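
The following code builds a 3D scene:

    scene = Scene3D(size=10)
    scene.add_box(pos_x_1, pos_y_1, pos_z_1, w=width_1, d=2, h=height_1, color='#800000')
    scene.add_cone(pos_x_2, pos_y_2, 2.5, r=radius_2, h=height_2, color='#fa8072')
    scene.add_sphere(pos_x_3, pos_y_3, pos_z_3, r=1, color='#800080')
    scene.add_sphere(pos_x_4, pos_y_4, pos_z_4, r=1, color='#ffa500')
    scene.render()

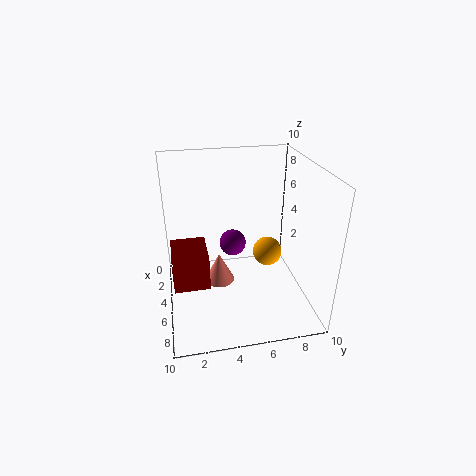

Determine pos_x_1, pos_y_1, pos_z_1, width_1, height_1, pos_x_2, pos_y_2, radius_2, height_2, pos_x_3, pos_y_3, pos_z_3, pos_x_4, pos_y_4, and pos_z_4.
pos_x_1 = 7
pos_y_1 = 0.5
pos_z_1 = 4.5
width_1 = 2.5
height_1 = 2
pos_x_2 = 6
pos_y_2 = 3.5
radius_2 = 1
height_2 = 2
pos_x_3 = 3
pos_y_3 = 5
pos_z_3 = 3.5
pos_x_4 = 5.5
pos_y_4 = 7
pos_z_4 = 4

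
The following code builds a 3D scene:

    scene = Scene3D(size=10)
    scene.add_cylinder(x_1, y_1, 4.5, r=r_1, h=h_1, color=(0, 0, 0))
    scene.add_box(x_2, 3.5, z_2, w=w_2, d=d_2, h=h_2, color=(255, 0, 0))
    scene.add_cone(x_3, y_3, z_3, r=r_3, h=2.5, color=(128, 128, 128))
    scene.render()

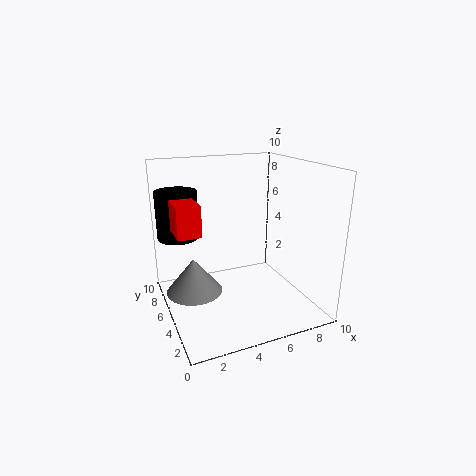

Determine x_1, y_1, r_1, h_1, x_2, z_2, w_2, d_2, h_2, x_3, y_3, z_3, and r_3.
x_1 = 1.5; y_1 = 8; r_1 = 1.5; h_1 = 3.5; x_2 = 0.5; z_2 = 6; w_2 = 1.5; d_2 = 2; h_2 = 2; x_3 = 2; y_3 = 6; z_3 = 1; r_3 = 2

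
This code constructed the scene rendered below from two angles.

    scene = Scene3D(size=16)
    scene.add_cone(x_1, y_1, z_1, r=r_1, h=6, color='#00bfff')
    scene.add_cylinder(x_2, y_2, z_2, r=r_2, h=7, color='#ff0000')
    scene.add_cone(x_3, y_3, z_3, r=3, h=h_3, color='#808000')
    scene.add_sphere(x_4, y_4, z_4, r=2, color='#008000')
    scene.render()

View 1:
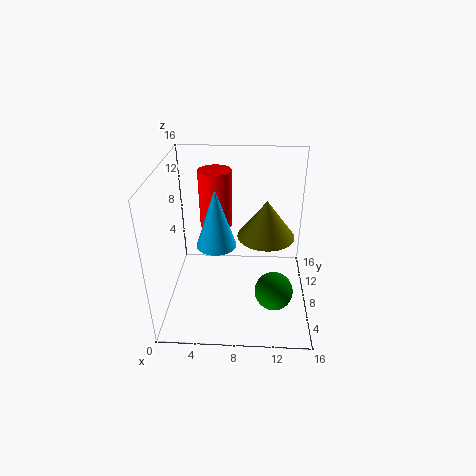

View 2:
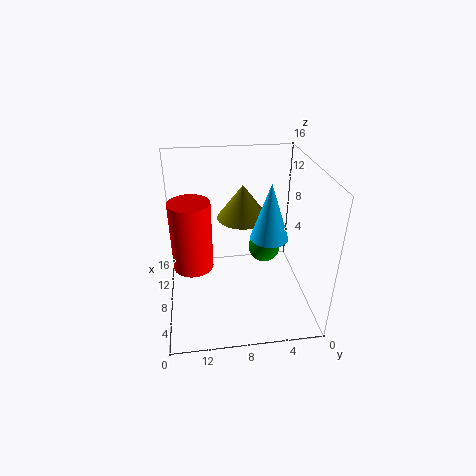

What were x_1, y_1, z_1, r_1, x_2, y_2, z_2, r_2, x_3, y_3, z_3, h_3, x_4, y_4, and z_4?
x_1 = 6; y_1 = 5; z_1 = 9; r_1 = 2; x_2 = 5; y_2 = 13; z_2 = 7; r_2 = 2; x_3 = 11; y_3 = 7; z_3 = 9; h_3 = 4; x_4 = 12; y_4 = 4; z_4 = 4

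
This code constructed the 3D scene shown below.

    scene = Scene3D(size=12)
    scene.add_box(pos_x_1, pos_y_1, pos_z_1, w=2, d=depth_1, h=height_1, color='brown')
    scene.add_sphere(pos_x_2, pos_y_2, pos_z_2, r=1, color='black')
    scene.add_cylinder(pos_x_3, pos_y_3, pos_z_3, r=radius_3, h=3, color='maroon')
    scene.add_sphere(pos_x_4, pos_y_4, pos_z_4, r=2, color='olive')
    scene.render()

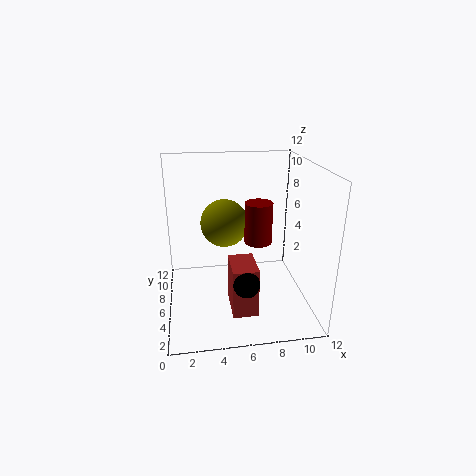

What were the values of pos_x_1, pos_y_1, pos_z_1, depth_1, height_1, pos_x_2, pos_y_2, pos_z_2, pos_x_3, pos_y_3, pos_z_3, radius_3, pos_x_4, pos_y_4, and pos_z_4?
pos_x_1 = 5, pos_y_1 = 2, pos_z_1 = 1, depth_1 = 3, height_1 = 4, pos_x_2 = 6, pos_y_2 = 2, pos_z_2 = 4, pos_x_3 = 7, pos_y_3 = 3, pos_z_3 = 7, radius_3 = 1, pos_x_4 = 5, pos_y_4 = 7, pos_z_4 = 7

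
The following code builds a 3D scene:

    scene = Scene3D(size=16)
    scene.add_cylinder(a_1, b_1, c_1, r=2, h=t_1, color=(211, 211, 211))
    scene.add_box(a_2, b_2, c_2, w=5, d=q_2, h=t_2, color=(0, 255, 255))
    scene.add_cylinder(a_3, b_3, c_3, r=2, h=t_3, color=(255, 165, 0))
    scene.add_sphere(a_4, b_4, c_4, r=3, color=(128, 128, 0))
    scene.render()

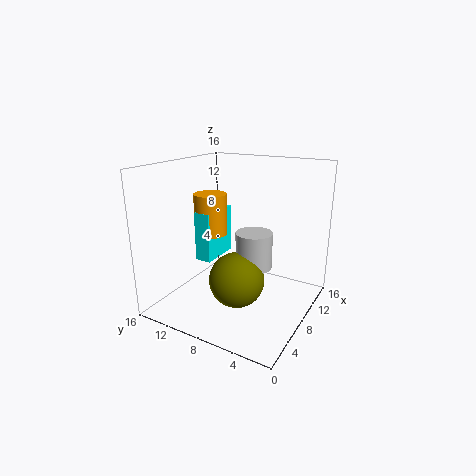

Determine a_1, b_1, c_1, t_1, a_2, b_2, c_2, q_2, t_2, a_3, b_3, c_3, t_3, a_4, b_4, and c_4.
a_1 = 8, b_1 = 6, c_1 = 5, t_1 = 4, a_2 = 8, b_2 = 12, c_2 = 4, q_2 = 2, t_2 = 6, a_3 = 10, b_3 = 13, c_3 = 7, t_3 = 5, a_4 = 6, b_4 = 7, c_4 = 4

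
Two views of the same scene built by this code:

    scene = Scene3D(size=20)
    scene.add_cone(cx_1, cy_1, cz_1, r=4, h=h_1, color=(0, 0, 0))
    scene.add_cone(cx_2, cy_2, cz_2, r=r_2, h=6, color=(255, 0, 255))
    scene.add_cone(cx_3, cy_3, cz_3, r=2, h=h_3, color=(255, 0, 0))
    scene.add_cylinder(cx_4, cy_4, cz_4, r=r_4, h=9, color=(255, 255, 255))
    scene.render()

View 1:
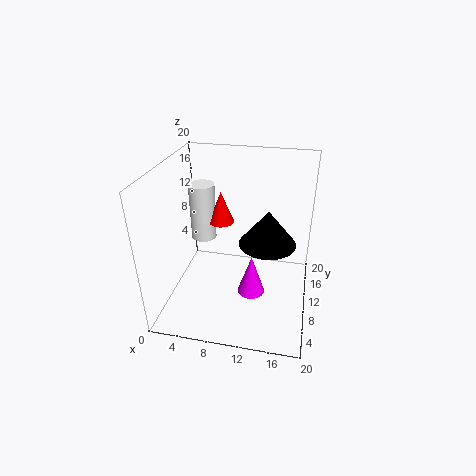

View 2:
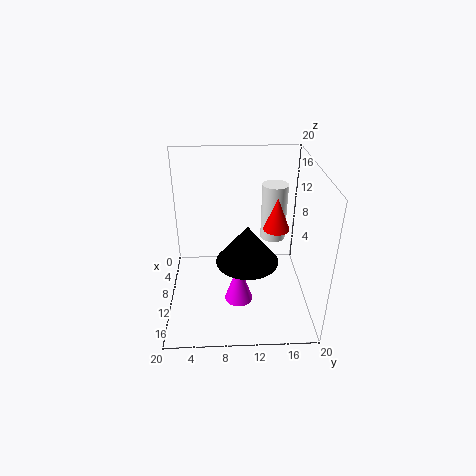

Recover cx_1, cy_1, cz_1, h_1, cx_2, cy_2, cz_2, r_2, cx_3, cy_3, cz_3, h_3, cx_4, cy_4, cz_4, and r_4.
cx_1 = 14, cy_1 = 11, cz_1 = 9, h_1 = 5, cx_2 = 12, cy_2 = 10, cz_2 = 1, r_2 = 2, cx_3 = 6, cy_3 = 16, cz_3 = 9, h_3 = 5, cx_4 = 3, cy_4 = 16, cz_4 = 6, r_4 = 2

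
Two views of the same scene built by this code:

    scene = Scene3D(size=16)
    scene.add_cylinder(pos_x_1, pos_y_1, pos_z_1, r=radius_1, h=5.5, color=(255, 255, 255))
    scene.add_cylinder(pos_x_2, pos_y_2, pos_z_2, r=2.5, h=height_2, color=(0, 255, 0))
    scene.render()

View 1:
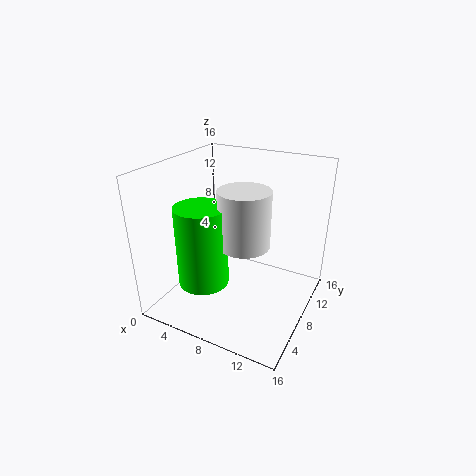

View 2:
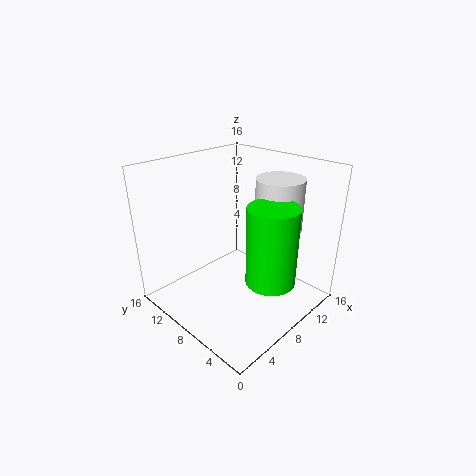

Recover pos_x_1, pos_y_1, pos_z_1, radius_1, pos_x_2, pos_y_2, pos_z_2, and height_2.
pos_x_1 = 10.5; pos_y_1 = 4.5; pos_z_1 = 9.5; radius_1 = 2.5; pos_x_2 = 7; pos_y_2 = 2.5; pos_z_2 = 5.5; height_2 = 8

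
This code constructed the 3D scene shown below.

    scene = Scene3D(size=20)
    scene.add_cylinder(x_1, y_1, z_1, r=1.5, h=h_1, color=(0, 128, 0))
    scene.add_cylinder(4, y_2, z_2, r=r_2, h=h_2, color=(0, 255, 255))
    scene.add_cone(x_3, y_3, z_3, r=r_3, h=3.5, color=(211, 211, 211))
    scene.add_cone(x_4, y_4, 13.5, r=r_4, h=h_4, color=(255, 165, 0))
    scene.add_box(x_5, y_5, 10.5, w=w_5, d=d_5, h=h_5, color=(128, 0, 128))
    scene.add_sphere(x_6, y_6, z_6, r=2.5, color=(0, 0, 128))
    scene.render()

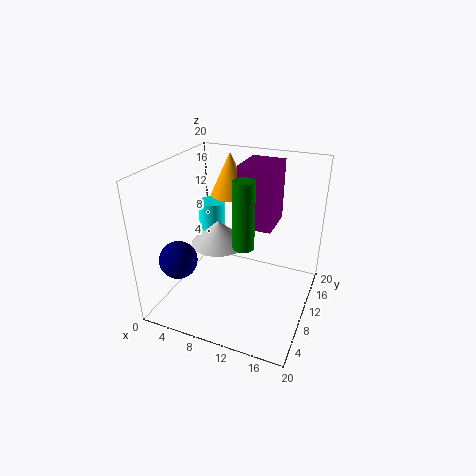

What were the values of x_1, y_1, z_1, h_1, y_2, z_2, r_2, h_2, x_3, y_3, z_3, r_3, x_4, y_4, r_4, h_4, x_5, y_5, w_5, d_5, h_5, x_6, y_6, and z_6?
x_1 = 11
y_1 = 9.5
z_1 = 9
h_1 = 9.5
y_2 = 14
z_2 = 5.5
r_2 = 2
h_2 = 7.5
x_3 = 6.5
y_3 = 11
z_3 = 8
r_3 = 4
x_4 = 6
y_4 = 16.5
r_4 = 3
h_4 = 6.5
x_5 = 9
y_5 = 12
w_5 = 5
d_5 = 6
h_5 = 9
x_6 = 4
y_6 = 4
z_6 = 8.5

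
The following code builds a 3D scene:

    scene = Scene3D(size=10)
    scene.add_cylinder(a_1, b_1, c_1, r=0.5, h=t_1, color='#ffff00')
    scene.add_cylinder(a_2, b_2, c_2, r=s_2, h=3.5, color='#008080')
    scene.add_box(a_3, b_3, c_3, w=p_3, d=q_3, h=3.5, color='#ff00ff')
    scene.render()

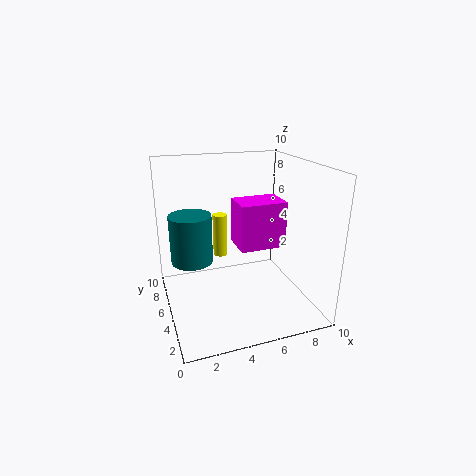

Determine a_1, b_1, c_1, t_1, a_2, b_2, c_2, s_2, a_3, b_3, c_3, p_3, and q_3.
a_1 = 4
b_1 = 6
c_1 = 3.5
t_1 = 3
a_2 = 2
b_2 = 6.5
c_2 = 3
s_2 = 1.5
a_3 = 5.5
b_3 = 5.5
c_3 = 3.5
p_3 = 3.5
q_3 = 2.5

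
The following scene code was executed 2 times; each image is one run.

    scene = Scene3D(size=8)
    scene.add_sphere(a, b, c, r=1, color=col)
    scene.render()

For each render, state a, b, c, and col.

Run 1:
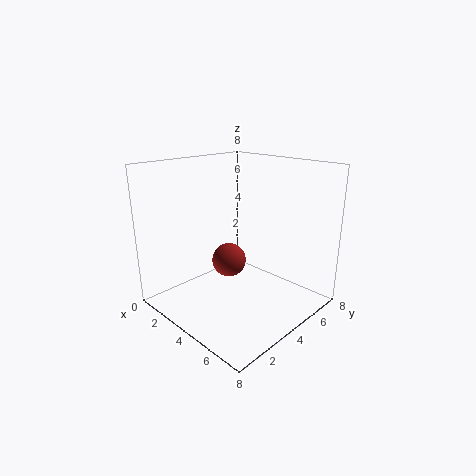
a = 3; b = 4.25; c = 2.25; col = 'brown'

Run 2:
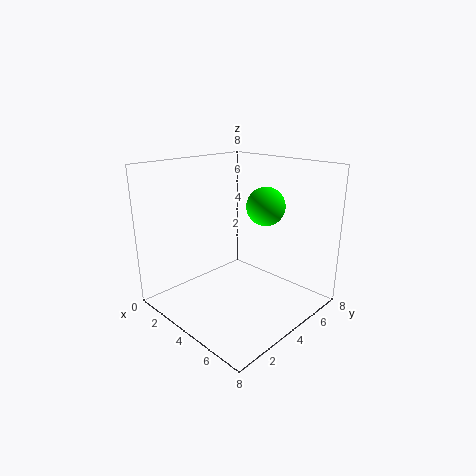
a = 5.5; b = 4.5; c = 6; col = 'lime'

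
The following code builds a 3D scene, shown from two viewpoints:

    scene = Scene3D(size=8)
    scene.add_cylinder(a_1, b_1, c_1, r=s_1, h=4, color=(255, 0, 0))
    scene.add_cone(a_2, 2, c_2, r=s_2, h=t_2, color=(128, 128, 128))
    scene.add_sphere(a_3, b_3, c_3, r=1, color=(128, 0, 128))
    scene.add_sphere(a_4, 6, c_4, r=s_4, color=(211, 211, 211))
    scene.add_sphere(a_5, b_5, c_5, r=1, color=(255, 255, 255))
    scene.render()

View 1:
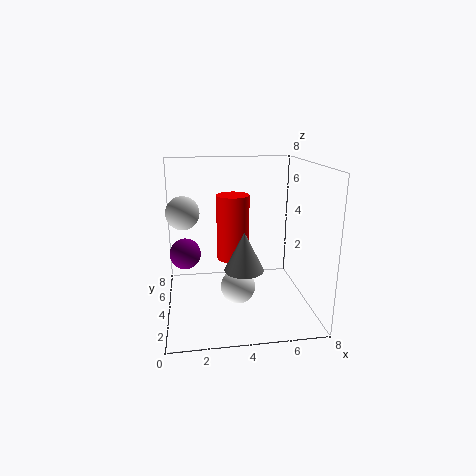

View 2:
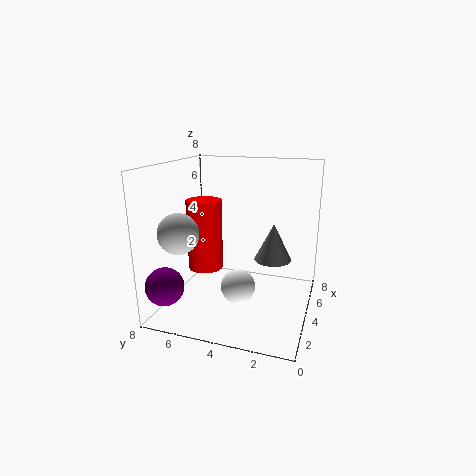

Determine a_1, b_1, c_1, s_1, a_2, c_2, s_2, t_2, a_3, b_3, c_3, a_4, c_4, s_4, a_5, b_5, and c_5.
a_1 = 4; b_1 = 6; c_1 = 2; s_1 = 1; a_2 = 4; c_2 = 3; s_2 = 1; t_2 = 2; a_3 = 1; b_3 = 7; c_3 = 2; a_4 = 1; c_4 = 5; s_4 = 1; a_5 = 4; b_5 = 4; c_5 = 1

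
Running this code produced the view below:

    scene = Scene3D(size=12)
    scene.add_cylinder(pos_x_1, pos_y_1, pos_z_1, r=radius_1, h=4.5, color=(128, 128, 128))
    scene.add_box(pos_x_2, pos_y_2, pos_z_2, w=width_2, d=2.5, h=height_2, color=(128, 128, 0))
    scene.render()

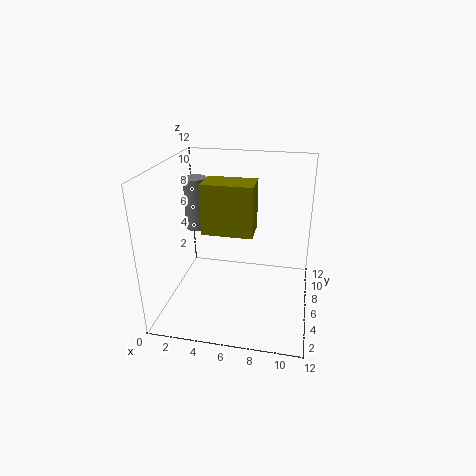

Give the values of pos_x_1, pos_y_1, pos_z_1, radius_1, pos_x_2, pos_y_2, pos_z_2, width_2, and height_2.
pos_x_1 = 2, pos_y_1 = 7.5, pos_z_1 = 6, radius_1 = 1, pos_x_2 = 3.5, pos_y_2 = 4, pos_z_2 = 7, width_2 = 4, height_2 = 4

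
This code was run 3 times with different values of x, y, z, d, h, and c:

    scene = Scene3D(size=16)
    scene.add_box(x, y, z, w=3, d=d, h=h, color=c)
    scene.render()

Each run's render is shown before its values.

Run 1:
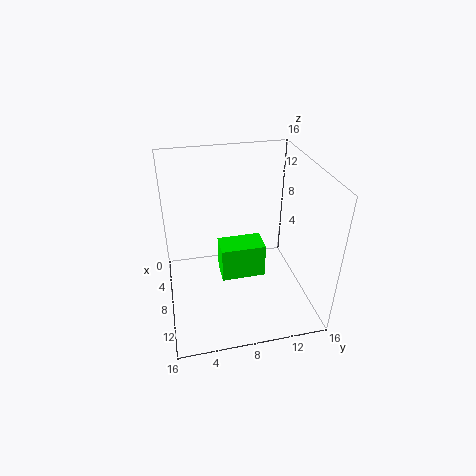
x = 6, y = 6, z = 3, d = 5, h = 4, c = 'lime'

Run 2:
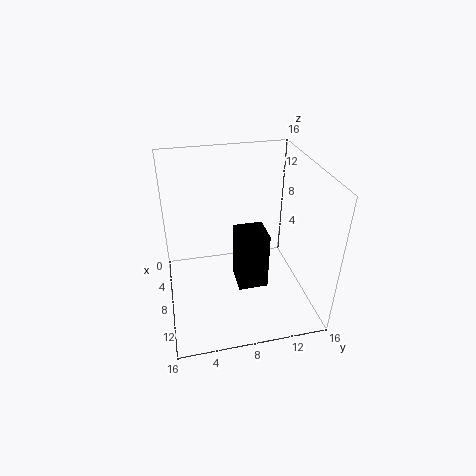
x = 10, y = 7, z = 5, d = 3, h = 6, c = 'black'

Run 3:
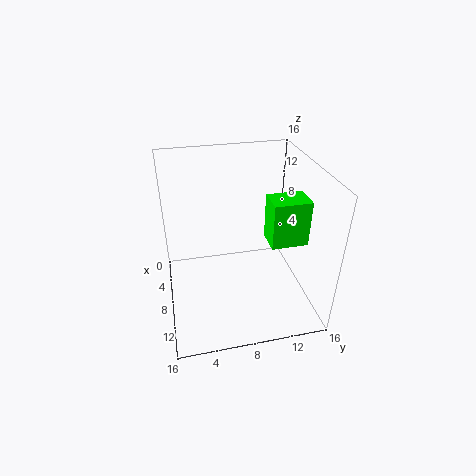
x = 8, y = 11, z = 8, d = 4, h = 5, c = 'lime'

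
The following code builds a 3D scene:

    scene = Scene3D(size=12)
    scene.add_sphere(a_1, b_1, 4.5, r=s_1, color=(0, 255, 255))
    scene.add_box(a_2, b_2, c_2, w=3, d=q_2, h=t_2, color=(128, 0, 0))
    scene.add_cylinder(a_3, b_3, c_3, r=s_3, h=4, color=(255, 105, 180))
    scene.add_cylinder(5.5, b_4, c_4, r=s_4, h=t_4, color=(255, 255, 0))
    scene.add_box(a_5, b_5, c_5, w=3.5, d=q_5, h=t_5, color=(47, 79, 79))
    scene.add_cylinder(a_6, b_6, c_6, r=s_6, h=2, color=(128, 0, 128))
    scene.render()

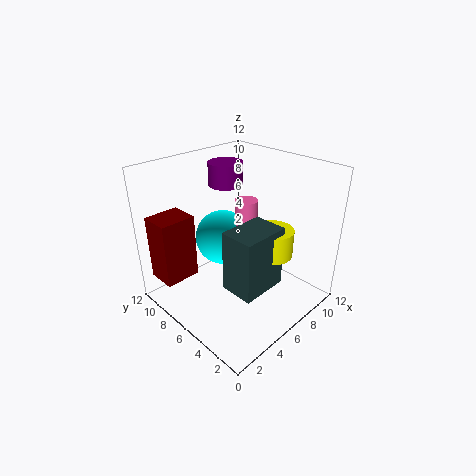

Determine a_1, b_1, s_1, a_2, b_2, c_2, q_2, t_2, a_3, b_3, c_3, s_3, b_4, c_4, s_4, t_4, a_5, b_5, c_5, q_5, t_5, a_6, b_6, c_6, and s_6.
a_1 = 7
b_1 = 9
s_1 = 2.5
a_2 = 0.5
b_2 = 8.5
c_2 = 2.5
q_2 = 2.5
t_2 = 5.5
a_3 = 8
b_3 = 7
c_3 = 4.5
s_3 = 1
b_4 = 2
c_4 = 6.5
s_4 = 1.5
t_4 = 2
a_5 = 2
b_5 = 1
c_5 = 4.5
q_5 = 2.5
t_5 = 4.5
a_6 = 7.5
b_6 = 9
c_6 = 9.5
s_6 = 1.5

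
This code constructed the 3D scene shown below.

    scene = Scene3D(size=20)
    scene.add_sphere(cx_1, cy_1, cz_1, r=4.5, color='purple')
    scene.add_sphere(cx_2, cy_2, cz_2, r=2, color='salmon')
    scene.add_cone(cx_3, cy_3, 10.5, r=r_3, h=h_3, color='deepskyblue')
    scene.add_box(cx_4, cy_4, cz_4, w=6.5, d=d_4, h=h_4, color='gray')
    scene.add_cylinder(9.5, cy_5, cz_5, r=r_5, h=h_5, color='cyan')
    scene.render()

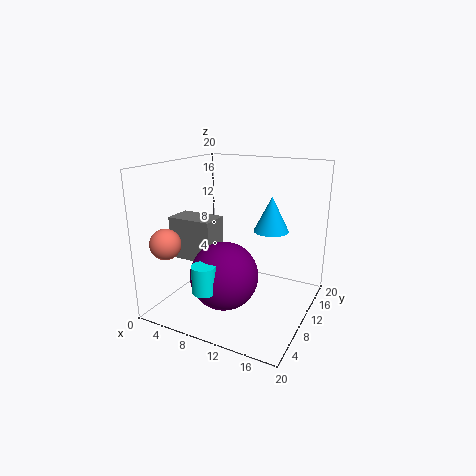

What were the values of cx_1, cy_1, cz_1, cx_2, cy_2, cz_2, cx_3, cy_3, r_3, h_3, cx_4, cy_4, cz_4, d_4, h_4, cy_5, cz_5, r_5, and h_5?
cx_1 = 10, cy_1 = 6, cz_1 = 6, cx_2 = 3.5, cy_2 = 2.5, cz_2 = 10.5, cx_3 = 13.5, cy_3 = 13.5, r_3 = 2.5, h_3 = 5, cx_4 = 0.5, cy_4 = 7, cz_4 = 6.5, d_4 = 4, h_4 = 6, cy_5 = 2, cz_5 = 5.5, r_5 = 1.5, h_5 = 3.5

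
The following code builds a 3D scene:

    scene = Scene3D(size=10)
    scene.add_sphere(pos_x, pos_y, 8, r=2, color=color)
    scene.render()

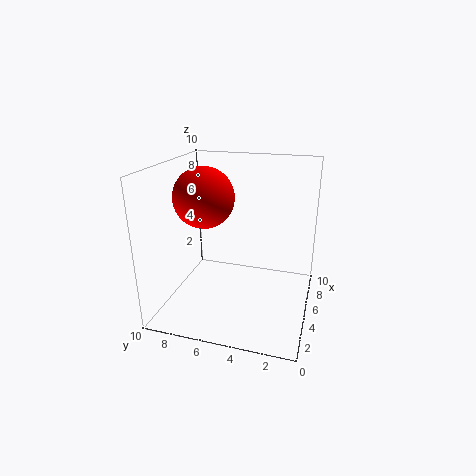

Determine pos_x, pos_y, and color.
pos_x = 4
pos_y = 7
color = 'red'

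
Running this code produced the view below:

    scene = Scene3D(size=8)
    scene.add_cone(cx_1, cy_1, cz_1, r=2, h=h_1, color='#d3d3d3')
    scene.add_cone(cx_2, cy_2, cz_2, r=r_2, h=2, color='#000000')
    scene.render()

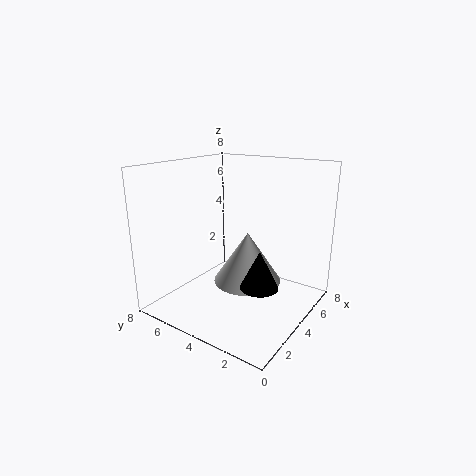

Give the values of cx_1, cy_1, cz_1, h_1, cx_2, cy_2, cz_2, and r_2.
cx_1 = 5
cy_1 = 4
cz_1 = 1
h_1 = 3
cx_2 = 3
cy_2 = 2
cz_2 = 2
r_2 = 1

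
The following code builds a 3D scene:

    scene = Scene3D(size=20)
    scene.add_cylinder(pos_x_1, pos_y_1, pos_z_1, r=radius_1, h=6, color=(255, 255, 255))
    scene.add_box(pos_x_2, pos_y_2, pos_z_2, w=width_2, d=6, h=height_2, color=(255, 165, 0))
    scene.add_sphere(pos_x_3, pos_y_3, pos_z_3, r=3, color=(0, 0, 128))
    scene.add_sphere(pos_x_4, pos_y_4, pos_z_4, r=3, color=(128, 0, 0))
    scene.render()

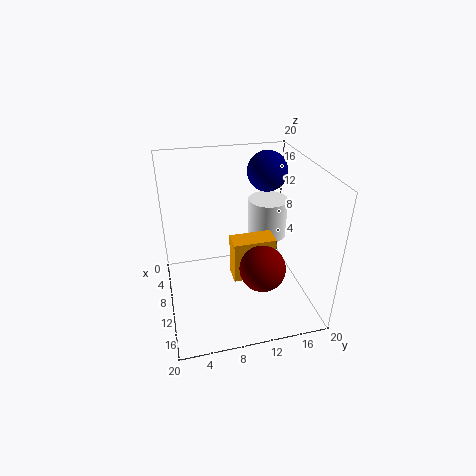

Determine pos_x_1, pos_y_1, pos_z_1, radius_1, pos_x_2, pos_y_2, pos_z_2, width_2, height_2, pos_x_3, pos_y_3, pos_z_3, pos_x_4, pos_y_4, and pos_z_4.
pos_x_1 = 5
pos_y_1 = 16
pos_z_1 = 7
radius_1 = 3
pos_x_2 = 9
pos_y_2 = 9
pos_z_2 = 4
width_2 = 3
height_2 = 6
pos_x_3 = 4
pos_y_3 = 16
pos_z_3 = 17
pos_x_4 = 15
pos_y_4 = 12
pos_z_4 = 8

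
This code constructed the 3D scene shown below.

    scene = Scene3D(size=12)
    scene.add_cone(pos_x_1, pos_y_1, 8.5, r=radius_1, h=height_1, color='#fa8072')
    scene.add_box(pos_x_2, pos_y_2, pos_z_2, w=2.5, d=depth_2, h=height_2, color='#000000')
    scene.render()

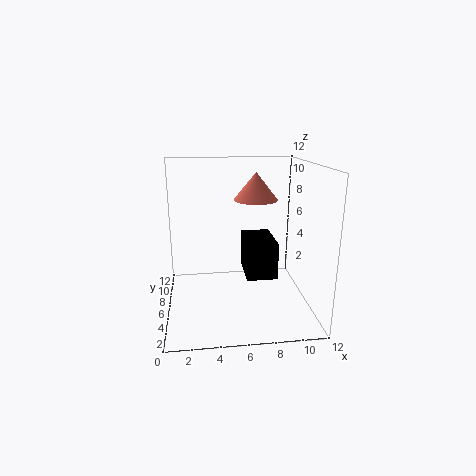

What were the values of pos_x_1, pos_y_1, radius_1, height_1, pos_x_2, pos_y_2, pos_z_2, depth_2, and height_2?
pos_x_1 = 8, pos_y_1 = 9, radius_1 = 2, height_1 = 2.5, pos_x_2 = 6.5, pos_y_2 = 4, pos_z_2 = 3, depth_2 = 4, height_2 = 3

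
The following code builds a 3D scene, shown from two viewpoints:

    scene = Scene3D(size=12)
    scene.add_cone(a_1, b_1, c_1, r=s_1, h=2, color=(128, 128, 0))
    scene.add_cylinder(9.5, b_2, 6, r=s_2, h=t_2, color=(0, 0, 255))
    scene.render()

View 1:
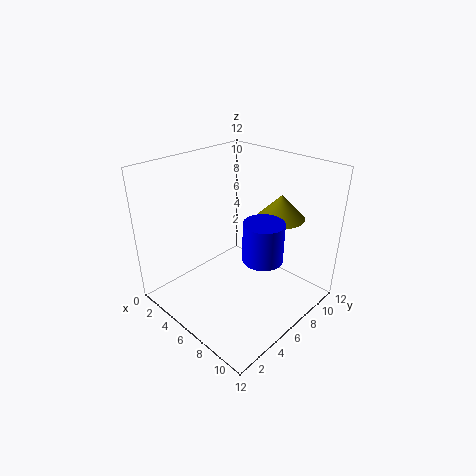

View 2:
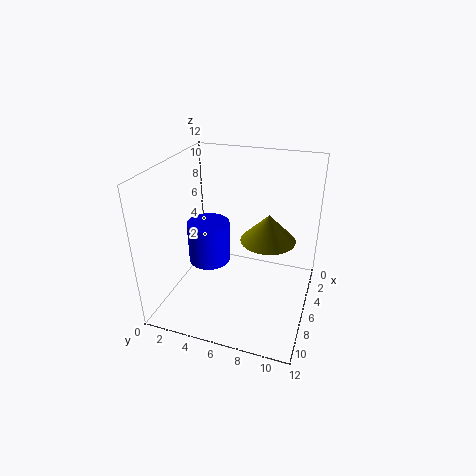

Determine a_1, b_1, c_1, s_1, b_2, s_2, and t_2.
a_1 = 8
b_1 = 9
c_1 = 7.5
s_1 = 2
b_2 = 5
s_2 = 1.5
t_2 = 3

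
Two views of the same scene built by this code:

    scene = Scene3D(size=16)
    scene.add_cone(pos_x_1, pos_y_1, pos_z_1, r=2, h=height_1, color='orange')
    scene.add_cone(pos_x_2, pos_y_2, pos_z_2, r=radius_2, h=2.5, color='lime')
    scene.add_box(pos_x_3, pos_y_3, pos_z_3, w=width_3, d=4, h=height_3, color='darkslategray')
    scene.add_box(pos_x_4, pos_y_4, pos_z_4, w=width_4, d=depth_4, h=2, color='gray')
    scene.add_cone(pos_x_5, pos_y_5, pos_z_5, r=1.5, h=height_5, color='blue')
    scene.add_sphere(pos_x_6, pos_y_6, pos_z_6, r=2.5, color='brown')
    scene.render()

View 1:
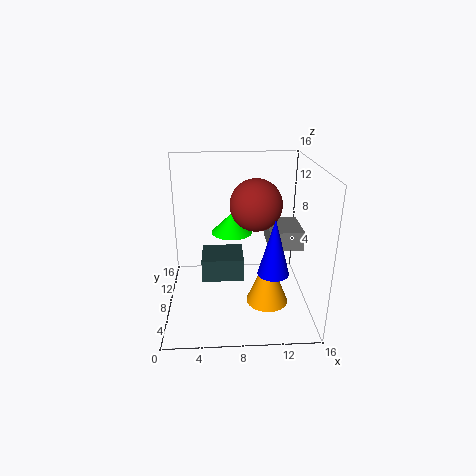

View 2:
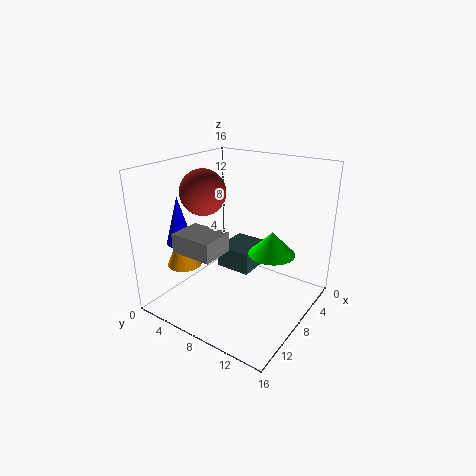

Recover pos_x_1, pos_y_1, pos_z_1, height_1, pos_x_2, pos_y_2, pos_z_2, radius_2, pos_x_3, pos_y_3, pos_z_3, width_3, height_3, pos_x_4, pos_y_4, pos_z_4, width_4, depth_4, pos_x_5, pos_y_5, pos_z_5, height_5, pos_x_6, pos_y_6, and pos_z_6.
pos_x_1 = 10.5, pos_y_1 = 2, pos_z_1 = 4, height_1 = 5, pos_x_2 = 7.5, pos_y_2 = 12, pos_z_2 = 7, radius_2 = 2.5, pos_x_3 = 4, pos_y_3 = 5.5, pos_z_3 = 4, width_3 = 4.5, height_3 = 2.5, pos_x_4 = 11, pos_y_4 = 4.5, pos_z_4 = 8, width_4 = 3.5, depth_4 = 4.5, pos_x_5 = 11, pos_y_5 = 2, pos_z_5 = 7, height_5 = 5.5, pos_x_6 = 9.5, pos_y_6 = 4.5, pos_z_6 = 13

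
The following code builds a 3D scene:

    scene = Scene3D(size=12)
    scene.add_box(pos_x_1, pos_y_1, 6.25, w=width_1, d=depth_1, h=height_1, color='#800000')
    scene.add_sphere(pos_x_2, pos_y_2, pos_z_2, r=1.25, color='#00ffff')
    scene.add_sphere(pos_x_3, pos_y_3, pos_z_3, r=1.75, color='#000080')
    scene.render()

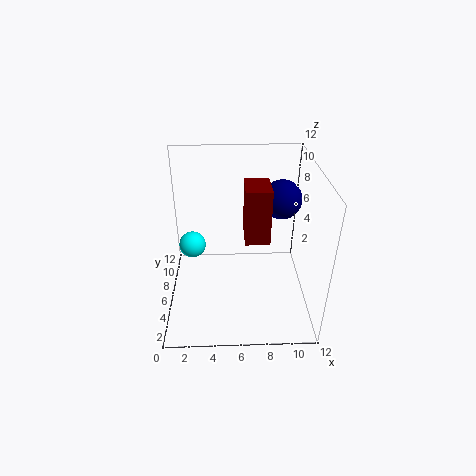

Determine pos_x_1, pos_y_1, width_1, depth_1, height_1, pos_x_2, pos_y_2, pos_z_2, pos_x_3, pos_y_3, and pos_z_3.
pos_x_1 = 6.5
pos_y_1 = 4.5
width_1 = 2
depth_1 = 2.75
height_1 = 4.5
pos_x_2 = 1.75
pos_y_2 = 9.25
pos_z_2 = 3.25
pos_x_3 = 10
pos_y_3 = 9
pos_z_3 = 8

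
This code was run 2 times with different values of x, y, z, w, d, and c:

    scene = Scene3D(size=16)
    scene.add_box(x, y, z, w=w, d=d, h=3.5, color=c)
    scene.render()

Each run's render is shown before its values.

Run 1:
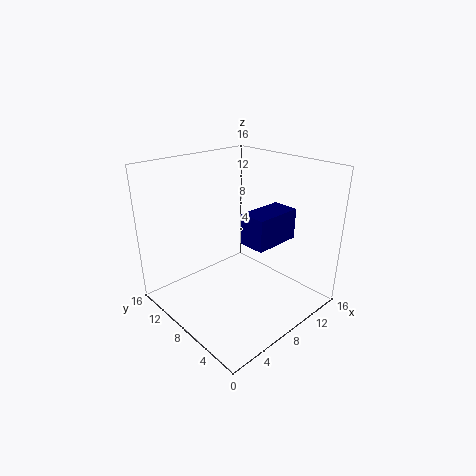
x = 8; y = 4.5; z = 7.5; w = 5.5; d = 3; c = 'navy'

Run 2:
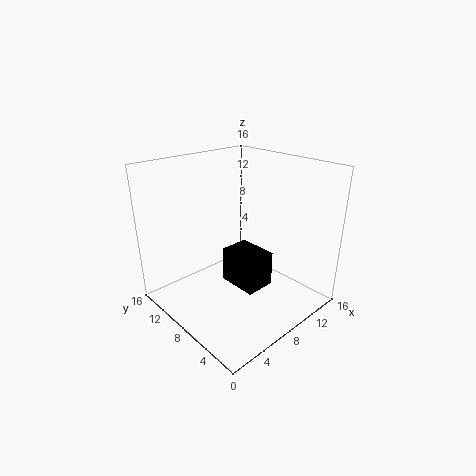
x = 4.5; y = 2.5; z = 5; w = 3; d = 4; c = 'black'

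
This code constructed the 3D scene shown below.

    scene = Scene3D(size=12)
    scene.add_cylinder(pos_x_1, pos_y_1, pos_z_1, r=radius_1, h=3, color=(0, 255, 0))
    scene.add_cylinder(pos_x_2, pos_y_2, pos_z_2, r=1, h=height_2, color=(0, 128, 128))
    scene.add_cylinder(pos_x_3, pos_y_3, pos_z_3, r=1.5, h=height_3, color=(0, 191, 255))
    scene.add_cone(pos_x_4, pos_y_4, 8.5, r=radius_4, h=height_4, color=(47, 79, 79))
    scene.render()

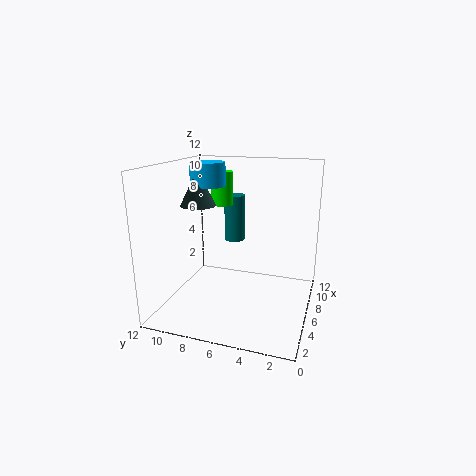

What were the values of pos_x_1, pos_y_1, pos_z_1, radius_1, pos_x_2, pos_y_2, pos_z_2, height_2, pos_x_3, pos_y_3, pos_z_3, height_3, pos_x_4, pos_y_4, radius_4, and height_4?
pos_x_1 = 9, pos_y_1 = 8.5, pos_z_1 = 8, radius_1 = 1, pos_x_2 = 11, pos_y_2 = 8, pos_z_2 = 4, height_2 = 4.5, pos_x_3 = 7, pos_y_3 = 9, pos_z_3 = 10, height_3 = 2, pos_x_4 = 6, pos_y_4 = 9.5, radius_4 = 1.5, height_4 = 3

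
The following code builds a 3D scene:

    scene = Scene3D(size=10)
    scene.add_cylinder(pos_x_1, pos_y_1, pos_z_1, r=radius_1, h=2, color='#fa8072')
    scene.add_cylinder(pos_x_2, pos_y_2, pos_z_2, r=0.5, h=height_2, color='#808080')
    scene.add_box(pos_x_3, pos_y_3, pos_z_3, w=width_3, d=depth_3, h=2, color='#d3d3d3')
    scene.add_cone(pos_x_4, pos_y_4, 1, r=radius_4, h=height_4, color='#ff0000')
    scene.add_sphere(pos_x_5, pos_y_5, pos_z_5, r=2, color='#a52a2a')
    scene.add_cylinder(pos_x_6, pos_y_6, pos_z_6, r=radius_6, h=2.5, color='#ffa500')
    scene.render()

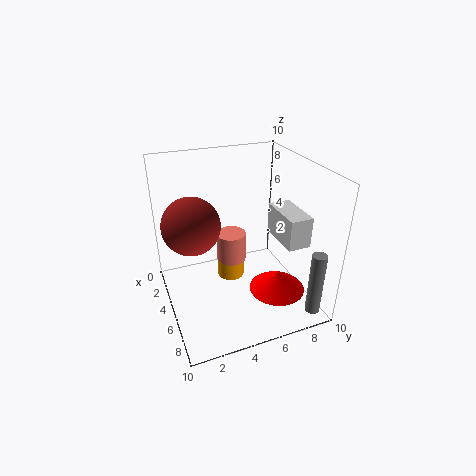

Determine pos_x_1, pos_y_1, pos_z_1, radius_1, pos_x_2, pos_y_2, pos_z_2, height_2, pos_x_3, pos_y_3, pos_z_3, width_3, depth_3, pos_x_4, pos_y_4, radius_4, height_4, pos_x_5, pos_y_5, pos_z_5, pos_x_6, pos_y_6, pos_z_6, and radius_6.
pos_x_1 = 5, pos_y_1 = 4.5, pos_z_1 = 3.5, radius_1 = 1, pos_x_2 = 9, pos_y_2 = 9, pos_z_2 = 0.5, height_2 = 4.5, pos_x_3 = 5.5, pos_y_3 = 7, pos_z_3 = 5.5, width_3 = 3, depth_3 = 1.5, pos_x_4 = 6.5, pos_y_4 = 7.5, radius_4 = 2, height_4 = 1.5, pos_x_5 = 4, pos_y_5 = 2, pos_z_5 = 6, pos_x_6 = 3.5, pos_y_6 = 5, pos_z_6 = 1, radius_6 = 1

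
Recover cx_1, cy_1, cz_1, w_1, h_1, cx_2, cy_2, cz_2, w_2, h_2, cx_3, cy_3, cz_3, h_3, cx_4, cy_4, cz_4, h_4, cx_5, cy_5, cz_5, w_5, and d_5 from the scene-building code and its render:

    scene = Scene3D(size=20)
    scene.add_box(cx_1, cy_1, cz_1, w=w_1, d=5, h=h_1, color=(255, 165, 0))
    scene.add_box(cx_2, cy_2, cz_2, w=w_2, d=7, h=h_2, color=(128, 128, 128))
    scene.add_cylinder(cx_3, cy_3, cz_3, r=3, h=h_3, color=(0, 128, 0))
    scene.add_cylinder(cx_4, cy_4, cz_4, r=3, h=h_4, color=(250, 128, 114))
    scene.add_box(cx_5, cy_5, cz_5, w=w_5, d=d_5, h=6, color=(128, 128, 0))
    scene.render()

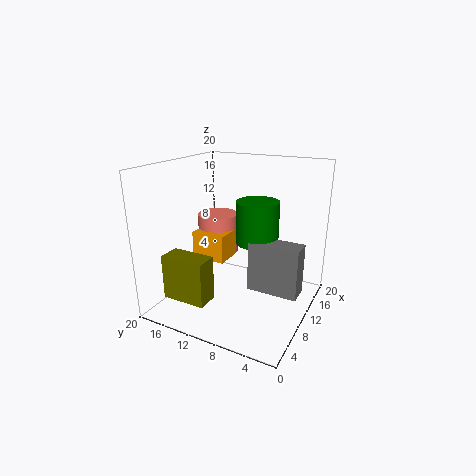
cx_1 = 9; cy_1 = 12; cz_1 = 6; w_1 = 4; h_1 = 4; cx_2 = 9; cy_2 = 1; cz_2 = 3; w_2 = 3; h_2 = 7; cx_3 = 12; cy_3 = 8; cz_3 = 9; h_3 = 6; cx_4 = 13; cy_4 = 15; cz_4 = 6; h_4 = 6; cx_5 = 2; cy_5 = 11; cz_5 = 3; w_5 = 3; d_5 = 6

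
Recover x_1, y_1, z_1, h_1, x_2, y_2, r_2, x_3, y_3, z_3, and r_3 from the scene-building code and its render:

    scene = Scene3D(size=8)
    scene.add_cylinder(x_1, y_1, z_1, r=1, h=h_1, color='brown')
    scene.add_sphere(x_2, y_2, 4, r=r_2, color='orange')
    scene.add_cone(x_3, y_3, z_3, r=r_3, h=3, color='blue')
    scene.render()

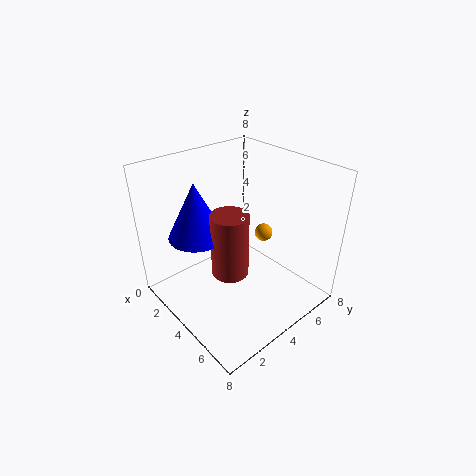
x_1 = 4.5, y_1 = 3, z_1 = 2.5, h_1 = 3.5, x_2 = 4.5, y_2 = 5.5, r_2 = 0.5, x_3 = 3, y_3 = 2, z_3 = 4.5, r_3 = 1.5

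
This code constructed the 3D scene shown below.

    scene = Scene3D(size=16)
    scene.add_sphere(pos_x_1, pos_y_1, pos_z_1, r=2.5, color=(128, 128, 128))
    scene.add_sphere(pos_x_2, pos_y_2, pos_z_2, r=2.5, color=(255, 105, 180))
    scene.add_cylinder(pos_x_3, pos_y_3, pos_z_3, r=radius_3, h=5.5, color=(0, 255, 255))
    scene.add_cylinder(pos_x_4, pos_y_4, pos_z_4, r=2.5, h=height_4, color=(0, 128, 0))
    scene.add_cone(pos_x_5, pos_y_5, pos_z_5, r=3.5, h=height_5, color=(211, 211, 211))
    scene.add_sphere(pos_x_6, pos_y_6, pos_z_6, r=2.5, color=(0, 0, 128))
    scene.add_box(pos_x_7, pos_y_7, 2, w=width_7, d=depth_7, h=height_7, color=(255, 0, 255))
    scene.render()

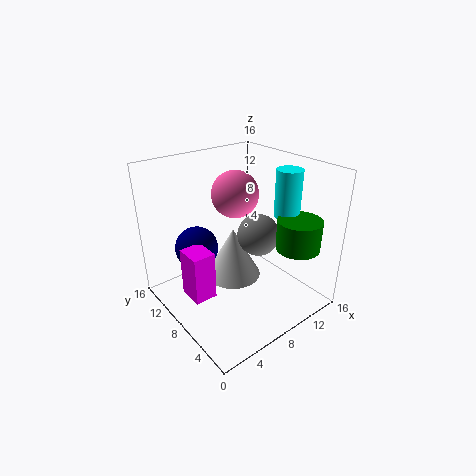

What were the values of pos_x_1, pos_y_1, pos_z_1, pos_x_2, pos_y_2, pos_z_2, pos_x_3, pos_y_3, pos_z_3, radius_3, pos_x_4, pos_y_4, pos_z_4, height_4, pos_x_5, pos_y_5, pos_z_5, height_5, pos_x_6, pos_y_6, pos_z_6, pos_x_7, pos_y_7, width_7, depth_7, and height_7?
pos_x_1 = 11.5; pos_y_1 = 8.5; pos_z_1 = 7; pos_x_2 = 8; pos_y_2 = 8.5; pos_z_2 = 13; pos_x_3 = 14; pos_y_3 = 6.5; pos_z_3 = 9.5; radius_3 = 1.5; pos_x_4 = 13.5; pos_y_4 = 4; pos_z_4 = 6.5; height_4 = 3.5; pos_x_5 = 10; pos_y_5 = 11.5; pos_z_5 = 0.5; height_5 = 6.5; pos_x_6 = 5; pos_y_6 = 12; pos_z_6 = 6; pos_x_7 = 2; pos_y_7 = 7.5; width_7 = 2.5; depth_7 = 3; height_7 = 5.5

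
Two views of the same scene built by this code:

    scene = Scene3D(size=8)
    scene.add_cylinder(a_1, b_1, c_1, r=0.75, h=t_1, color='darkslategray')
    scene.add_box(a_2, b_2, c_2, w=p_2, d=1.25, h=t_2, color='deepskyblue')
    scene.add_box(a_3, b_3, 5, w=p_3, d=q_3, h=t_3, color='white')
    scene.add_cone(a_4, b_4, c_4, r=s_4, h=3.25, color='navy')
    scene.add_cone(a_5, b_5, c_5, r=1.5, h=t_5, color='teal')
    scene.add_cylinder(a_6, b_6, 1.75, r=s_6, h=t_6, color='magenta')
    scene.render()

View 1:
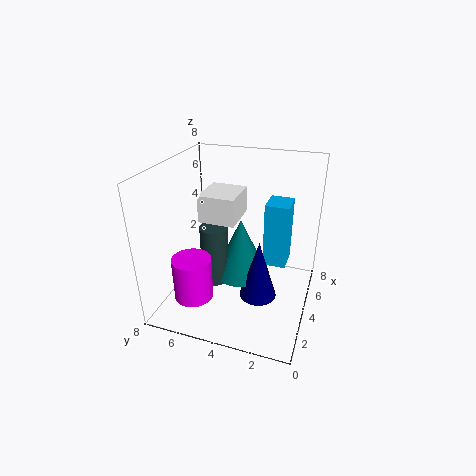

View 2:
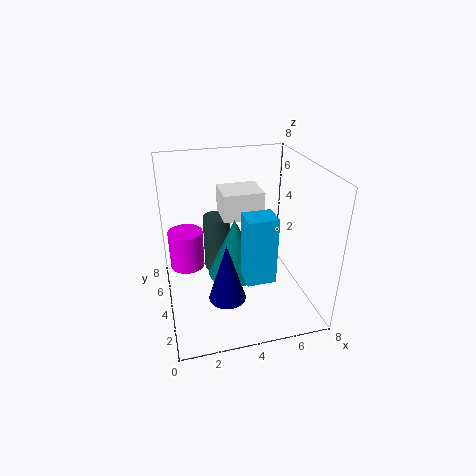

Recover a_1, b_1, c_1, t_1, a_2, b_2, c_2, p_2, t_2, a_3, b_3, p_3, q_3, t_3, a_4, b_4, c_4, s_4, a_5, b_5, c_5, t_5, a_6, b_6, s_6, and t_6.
a_1 = 3; b_1 = 5; c_1 = 1.75; t_1 = 3.25; a_2 = 3.75; b_2 = 1.25; c_2 = 2.75; p_2 = 1.5; t_2 = 3.5; a_3 = 3.25; b_3 = 4; p_3 = 2.25; q_3 = 2; t_3 = 1.5; a_4 = 3; b_4 = 2.5; c_4 = 1.25; s_4 = 1; a_5 = 3.75; b_5 = 3.75; c_5 = 2; t_5 = 3.25; a_6 = 1.25; b_6 = 5.5; s_6 = 1; t_6 = 2.25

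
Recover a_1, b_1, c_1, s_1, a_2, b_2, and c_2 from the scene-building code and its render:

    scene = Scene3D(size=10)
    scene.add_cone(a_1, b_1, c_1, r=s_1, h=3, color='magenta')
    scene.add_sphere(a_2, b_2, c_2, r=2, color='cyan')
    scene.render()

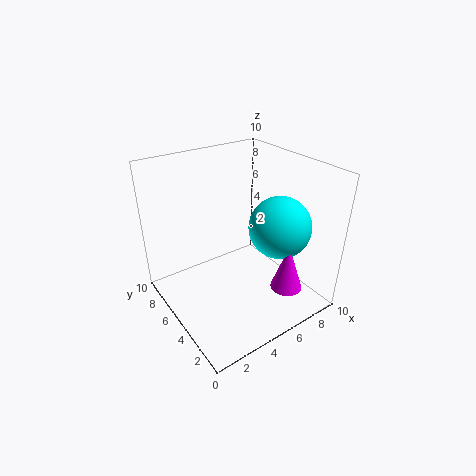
a_1 = 6, b_1 = 1, c_1 = 3, s_1 = 1, a_2 = 6.5, b_2 = 2.5, c_2 = 6.5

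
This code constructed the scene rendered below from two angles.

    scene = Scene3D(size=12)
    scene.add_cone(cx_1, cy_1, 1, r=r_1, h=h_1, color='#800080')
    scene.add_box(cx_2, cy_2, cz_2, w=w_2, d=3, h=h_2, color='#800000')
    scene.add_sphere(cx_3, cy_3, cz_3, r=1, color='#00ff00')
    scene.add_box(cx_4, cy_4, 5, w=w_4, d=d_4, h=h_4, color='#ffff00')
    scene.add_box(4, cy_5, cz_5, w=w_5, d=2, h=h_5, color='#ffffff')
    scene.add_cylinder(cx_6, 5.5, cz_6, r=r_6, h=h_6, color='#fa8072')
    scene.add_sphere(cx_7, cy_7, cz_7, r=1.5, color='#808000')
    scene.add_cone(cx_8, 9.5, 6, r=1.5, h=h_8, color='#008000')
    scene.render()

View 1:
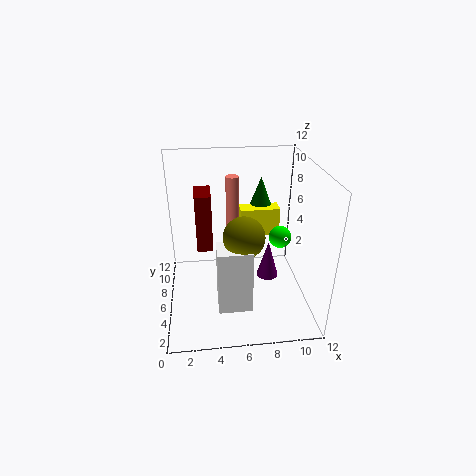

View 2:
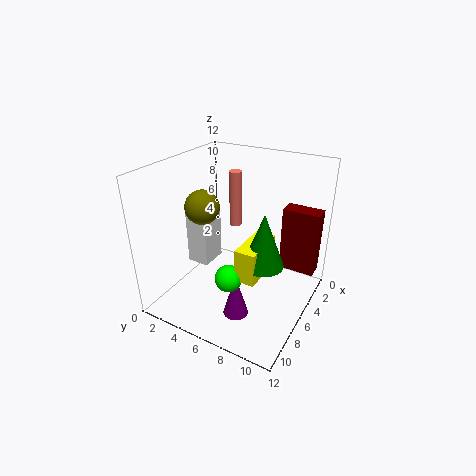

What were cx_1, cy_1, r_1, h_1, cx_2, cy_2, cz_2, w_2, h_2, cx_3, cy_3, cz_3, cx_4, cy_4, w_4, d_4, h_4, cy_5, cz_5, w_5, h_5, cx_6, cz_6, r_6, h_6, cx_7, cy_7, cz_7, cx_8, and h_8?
cx_1 = 9
cy_1 = 7.5
r_1 = 1
h_1 = 3.5
cx_2 = 2.5
cy_2 = 9
cz_2 = 3
w_2 = 1.5
h_2 = 5.5
cx_3 = 10
cy_3 = 7.5
cz_3 = 5
cx_4 = 6.5
cy_4 = 8
w_4 = 3.5
d_4 = 1.5
h_4 = 2.5
cy_5 = 1
cz_5 = 2.5
w_5 = 2.5
h_5 = 5
cx_6 = 5.5
cz_6 = 7
r_6 = 0.5
h_6 = 4.5
cx_7 = 6
cy_7 = 2.5
cz_7 = 8
cx_8 = 8.5
h_8 = 4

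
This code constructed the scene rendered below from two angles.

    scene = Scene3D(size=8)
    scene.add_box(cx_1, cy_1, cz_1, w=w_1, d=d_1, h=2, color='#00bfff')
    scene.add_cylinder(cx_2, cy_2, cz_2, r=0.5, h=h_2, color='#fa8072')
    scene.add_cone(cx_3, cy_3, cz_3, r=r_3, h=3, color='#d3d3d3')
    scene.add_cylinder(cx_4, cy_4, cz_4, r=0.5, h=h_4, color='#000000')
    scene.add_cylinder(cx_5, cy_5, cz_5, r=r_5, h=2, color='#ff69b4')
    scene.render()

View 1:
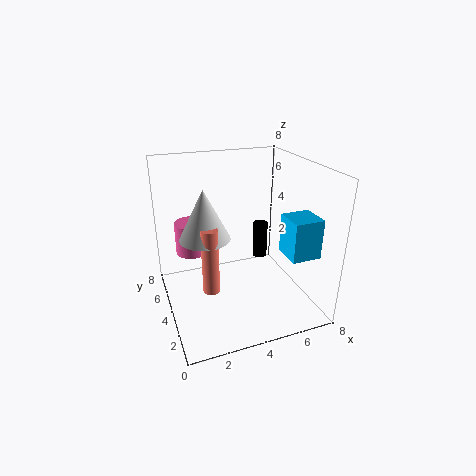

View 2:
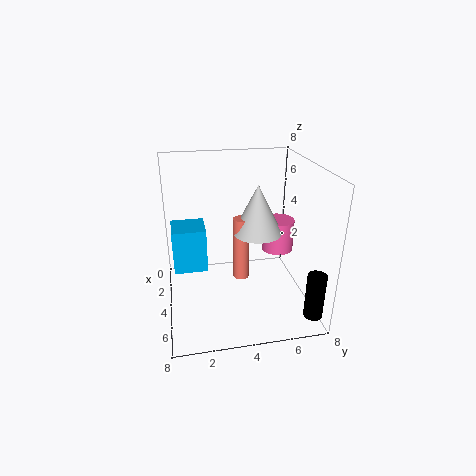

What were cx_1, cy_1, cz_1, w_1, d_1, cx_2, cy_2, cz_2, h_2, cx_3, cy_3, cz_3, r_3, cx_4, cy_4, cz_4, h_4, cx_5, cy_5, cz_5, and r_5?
cx_1 = 5.5, cy_1 = 0.5, cz_1 = 4, w_1 = 1.5, d_1 = 1.5, cx_2 = 2.5, cy_2 = 4.5, cz_2 = 0.5, h_2 = 4, cx_3 = 2.5, cy_3 = 5.5, cz_3 = 3.5, r_3 = 1.5, cx_4 = 7, cy_4 = 7.5, cz_4 = 0.5, h_4 = 2.5, cx_5 = 2, cy_5 = 7, cz_5 = 2, r_5 = 1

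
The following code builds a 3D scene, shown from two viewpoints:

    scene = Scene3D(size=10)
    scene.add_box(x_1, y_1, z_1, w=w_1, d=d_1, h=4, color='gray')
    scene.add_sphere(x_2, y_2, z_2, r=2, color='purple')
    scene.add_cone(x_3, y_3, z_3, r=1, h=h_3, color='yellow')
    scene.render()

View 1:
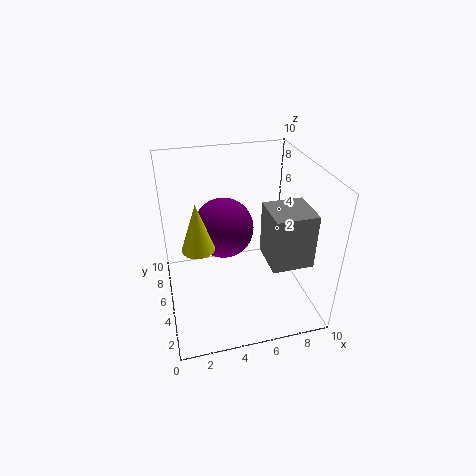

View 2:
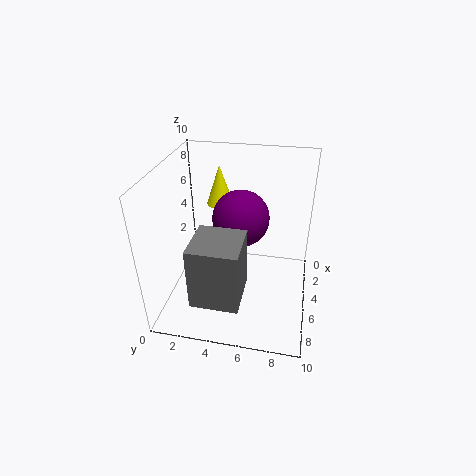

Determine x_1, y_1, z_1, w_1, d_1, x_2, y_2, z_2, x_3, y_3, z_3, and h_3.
x_1 = 7; y_1 = 3; z_1 = 3; w_1 = 3; d_1 = 3; x_2 = 4; y_2 = 5; z_2 = 6; x_3 = 2; y_3 = 3; z_3 = 6; h_3 = 3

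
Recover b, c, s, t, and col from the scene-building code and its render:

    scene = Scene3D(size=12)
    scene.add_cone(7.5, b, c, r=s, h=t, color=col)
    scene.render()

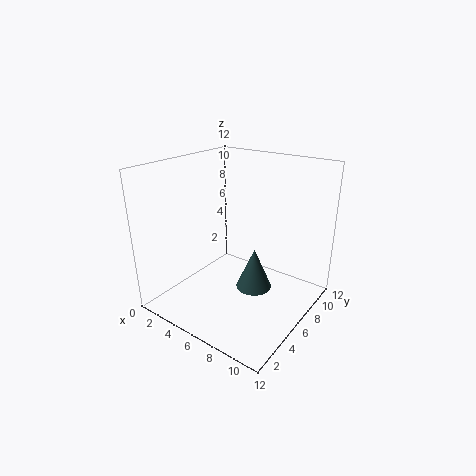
b = 6.25; c = 1.75; s = 1.5; t = 3.5; col = 'darkslategray'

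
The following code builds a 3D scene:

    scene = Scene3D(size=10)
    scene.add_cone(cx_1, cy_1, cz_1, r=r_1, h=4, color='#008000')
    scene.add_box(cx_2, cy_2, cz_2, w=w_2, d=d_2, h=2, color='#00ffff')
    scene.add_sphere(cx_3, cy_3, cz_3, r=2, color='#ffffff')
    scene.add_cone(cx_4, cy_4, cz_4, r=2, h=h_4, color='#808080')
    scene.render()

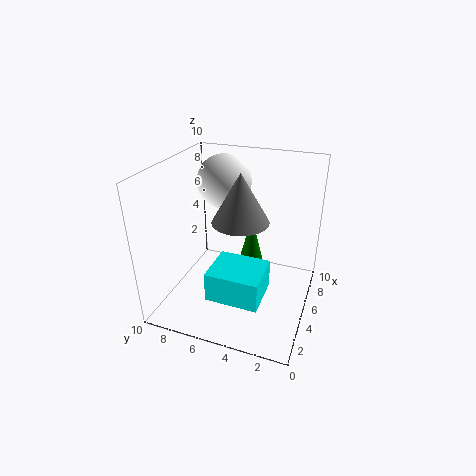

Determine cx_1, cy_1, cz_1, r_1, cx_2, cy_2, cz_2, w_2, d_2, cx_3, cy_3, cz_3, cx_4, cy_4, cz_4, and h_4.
cx_1 = 6.5; cy_1 = 4.5; cz_1 = 2; r_1 = 1; cx_2 = 1.5; cy_2 = 2.5; cz_2 = 2; w_2 = 3; d_2 = 3.5; cx_3 = 7.5; cy_3 = 7; cz_3 = 8; cx_4 = 5.5; cy_4 = 5; cz_4 = 6; h_4 = 3.5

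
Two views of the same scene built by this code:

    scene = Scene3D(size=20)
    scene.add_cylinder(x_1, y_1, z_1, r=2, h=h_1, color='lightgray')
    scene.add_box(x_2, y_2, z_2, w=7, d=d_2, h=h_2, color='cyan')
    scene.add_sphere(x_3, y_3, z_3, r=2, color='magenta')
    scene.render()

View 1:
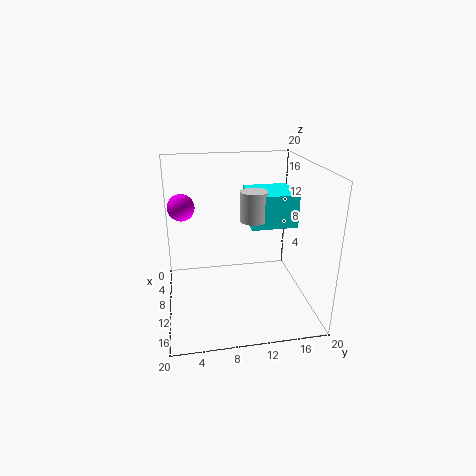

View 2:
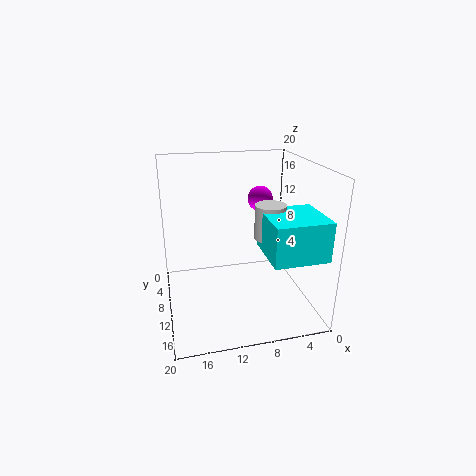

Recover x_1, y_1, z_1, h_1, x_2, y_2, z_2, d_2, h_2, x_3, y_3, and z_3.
x_1 = 6.5; y_1 = 13; z_1 = 11; h_1 = 4.5; x_2 = 1; y_2 = 12.5; z_2 = 10; d_2 = 7; h_2 = 5; x_3 = 4.5; y_3 = 2.5; z_3 = 13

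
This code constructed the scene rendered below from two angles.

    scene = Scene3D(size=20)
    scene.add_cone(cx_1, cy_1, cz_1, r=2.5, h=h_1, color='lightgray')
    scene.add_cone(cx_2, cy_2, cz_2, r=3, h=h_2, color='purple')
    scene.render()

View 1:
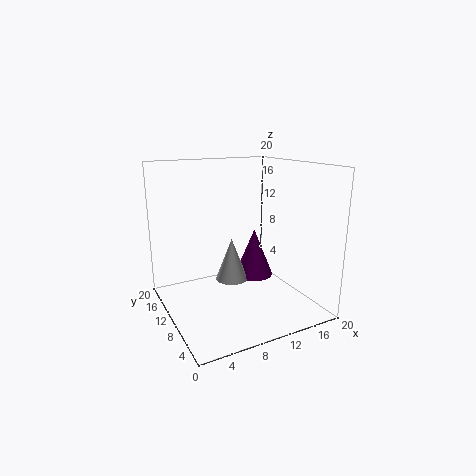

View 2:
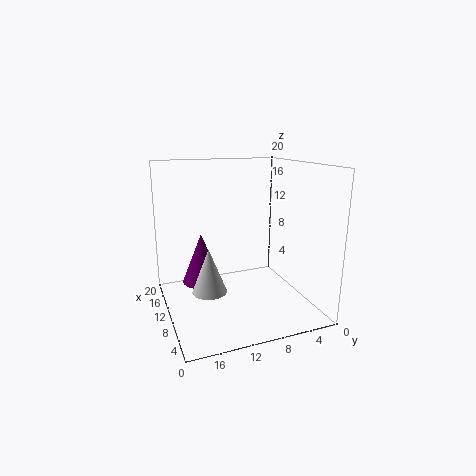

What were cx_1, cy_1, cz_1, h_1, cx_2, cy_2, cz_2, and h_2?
cx_1 = 11; cy_1 = 14; cz_1 = 2; h_1 = 6.5; cx_2 = 15; cy_2 = 14; cz_2 = 2; h_2 = 7.5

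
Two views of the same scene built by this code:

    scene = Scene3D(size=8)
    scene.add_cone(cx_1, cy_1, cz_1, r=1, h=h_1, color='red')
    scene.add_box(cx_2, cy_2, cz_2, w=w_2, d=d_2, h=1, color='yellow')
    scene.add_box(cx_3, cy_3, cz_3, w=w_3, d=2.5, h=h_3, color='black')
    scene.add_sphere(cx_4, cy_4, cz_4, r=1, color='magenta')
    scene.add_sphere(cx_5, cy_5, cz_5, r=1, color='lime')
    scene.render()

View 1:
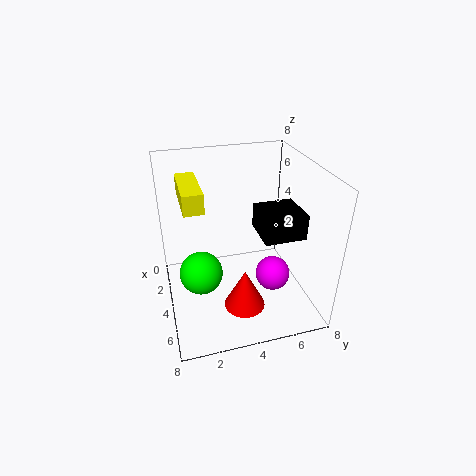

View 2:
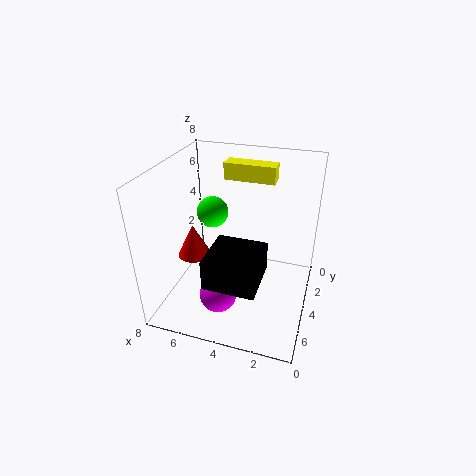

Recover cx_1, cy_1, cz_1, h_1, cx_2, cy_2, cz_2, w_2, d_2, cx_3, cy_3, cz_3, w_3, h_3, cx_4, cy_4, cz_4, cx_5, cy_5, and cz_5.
cx_1 = 7; cy_1 = 3.5; cz_1 = 2; h_1 = 2; cx_2 = 2.5; cy_2 = 1; cz_2 = 6.5; w_2 = 3; d_2 = 1; cx_3 = 2; cy_3 = 5.5; cz_3 = 3.5; w_3 = 2.5; h_3 = 1.5; cx_4 = 4.5; cy_4 = 6; cz_4 = 1.5; cx_5 = 6.5; cy_5 = 1.5; cz_5 = 4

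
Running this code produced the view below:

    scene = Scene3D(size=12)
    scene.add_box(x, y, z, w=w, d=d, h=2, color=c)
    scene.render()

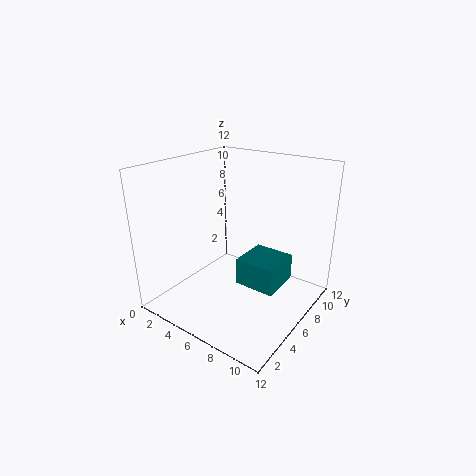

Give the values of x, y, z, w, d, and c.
x = 8
y = 3
z = 4
w = 3
d = 3
c = 'teal'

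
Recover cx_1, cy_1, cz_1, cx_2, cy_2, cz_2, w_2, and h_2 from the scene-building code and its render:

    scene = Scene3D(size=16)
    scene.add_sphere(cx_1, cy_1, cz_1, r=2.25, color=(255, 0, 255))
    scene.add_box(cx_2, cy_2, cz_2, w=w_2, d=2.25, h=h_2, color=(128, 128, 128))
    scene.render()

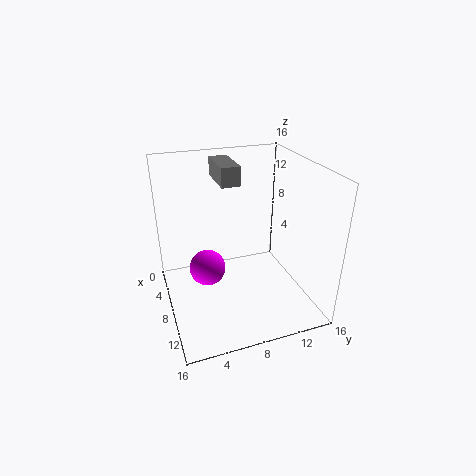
cx_1 = 4.25
cy_1 = 5.25
cz_1 = 2.25
cx_2 = 0.25
cy_2 = 7
cz_2 = 13
w_2 = 5.25
h_2 = 2.25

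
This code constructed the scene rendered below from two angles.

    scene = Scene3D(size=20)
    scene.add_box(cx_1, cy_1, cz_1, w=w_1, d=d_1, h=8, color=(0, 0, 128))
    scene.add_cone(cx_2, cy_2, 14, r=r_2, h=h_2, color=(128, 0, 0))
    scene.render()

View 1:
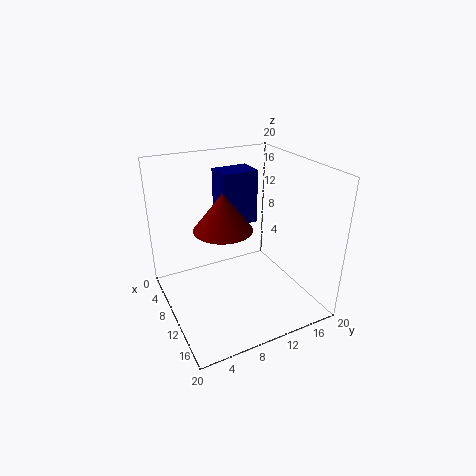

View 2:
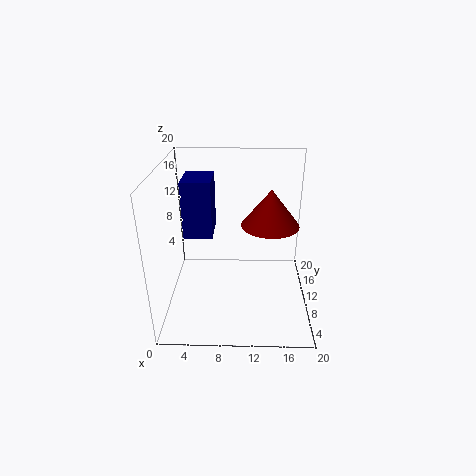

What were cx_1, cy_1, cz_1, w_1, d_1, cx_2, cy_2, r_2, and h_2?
cx_1 = 2.5, cy_1 = 9.5, cz_1 = 10, w_1 = 4, d_1 = 5.5, cx_2 = 14, cy_2 = 6, r_2 = 3.5, h_2 = 4.5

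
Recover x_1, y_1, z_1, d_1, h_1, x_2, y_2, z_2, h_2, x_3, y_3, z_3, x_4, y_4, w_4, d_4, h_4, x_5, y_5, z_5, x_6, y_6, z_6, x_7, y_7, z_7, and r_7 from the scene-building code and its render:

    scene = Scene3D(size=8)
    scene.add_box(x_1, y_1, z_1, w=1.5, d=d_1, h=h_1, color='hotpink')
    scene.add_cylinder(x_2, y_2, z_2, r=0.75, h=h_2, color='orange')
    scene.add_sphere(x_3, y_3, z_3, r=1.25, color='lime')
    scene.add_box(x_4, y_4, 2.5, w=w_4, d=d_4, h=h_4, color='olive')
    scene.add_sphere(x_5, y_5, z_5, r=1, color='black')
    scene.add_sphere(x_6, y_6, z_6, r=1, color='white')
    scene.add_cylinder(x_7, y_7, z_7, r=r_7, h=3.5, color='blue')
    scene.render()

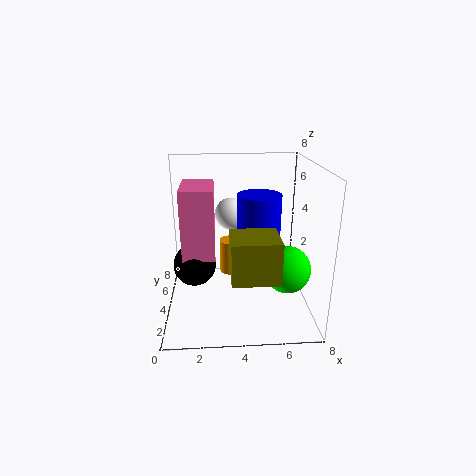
x_1 = 1.25, y_1 = 0.75, z_1 = 4.25, d_1 = 2.5, h_1 = 3.25, x_2 = 3.75, y_2 = 7.25, z_2 = 0.25, h_2 = 2.25, x_3 = 6.5, y_3 = 2.5, z_3 = 2.75, x_4 = 3.5, y_4 = 1.25, w_4 = 2.5, d_4 = 2.25, h_4 = 2.25, x_5 = 1.75, y_5 = 1.5, z_5 = 3.75, x_6 = 3.75, y_6 = 6.75, z_6 = 4.5, x_7 = 5.25, y_7 = 4.75, z_7 = 2.75, r_7 = 1.25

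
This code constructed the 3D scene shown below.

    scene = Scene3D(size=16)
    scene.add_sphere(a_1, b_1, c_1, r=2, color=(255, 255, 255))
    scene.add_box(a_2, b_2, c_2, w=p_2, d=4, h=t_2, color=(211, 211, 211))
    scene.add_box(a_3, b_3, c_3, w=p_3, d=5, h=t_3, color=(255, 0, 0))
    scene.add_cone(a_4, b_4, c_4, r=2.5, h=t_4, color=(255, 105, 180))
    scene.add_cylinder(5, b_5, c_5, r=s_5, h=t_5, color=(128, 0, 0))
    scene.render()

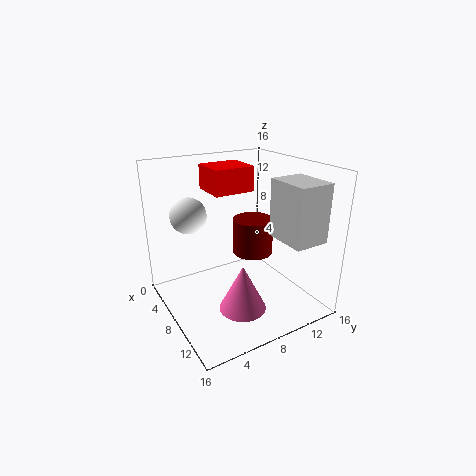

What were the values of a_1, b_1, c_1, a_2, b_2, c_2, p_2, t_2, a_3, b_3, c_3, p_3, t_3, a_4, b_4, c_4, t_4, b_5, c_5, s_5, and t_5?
a_1 = 5; b_1 = 3.5; c_1 = 10.5; a_2 = 9; b_2 = 11.5; c_2 = 8; p_2 = 5; t_2 = 6.5; a_3 = 0.5; b_3 = 7; c_3 = 12; p_3 = 4.5; t_3 = 3; a_4 = 11.5; b_4 = 6.5; c_4 = 1.5; t_4 = 5; b_5 = 12; c_5 = 4; s_5 = 2.5; t_5 = 4.5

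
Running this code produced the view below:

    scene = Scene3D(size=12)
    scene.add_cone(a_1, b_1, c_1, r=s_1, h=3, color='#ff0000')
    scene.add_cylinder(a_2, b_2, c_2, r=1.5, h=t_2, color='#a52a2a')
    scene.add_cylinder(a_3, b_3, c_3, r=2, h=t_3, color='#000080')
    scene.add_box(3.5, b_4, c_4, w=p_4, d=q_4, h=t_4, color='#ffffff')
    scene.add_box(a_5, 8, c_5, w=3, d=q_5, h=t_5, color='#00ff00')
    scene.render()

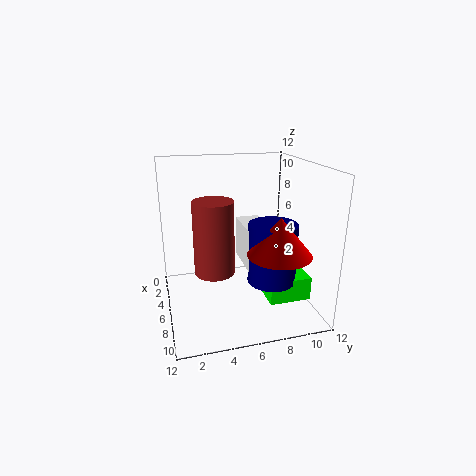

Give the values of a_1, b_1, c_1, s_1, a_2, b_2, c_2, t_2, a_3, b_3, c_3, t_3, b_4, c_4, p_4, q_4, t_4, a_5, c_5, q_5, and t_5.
a_1 = 9
b_1 = 8.5
c_1 = 5.5
s_1 = 2.5
a_2 = 8.5
b_2 = 3.5
c_2 = 4.5
t_2 = 5.5
a_3 = 7.5
b_3 = 8.5
c_3 = 2.5
t_3 = 5
b_4 = 6.5
c_4 = 3.5
p_4 = 4
q_4 = 2
t_4 = 3.5
a_5 = 6
c_5 = 1
q_5 = 3.5
t_5 = 2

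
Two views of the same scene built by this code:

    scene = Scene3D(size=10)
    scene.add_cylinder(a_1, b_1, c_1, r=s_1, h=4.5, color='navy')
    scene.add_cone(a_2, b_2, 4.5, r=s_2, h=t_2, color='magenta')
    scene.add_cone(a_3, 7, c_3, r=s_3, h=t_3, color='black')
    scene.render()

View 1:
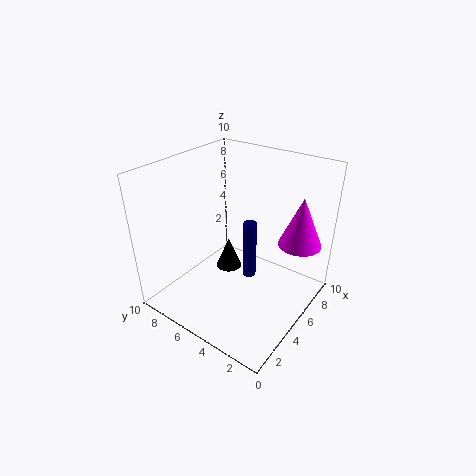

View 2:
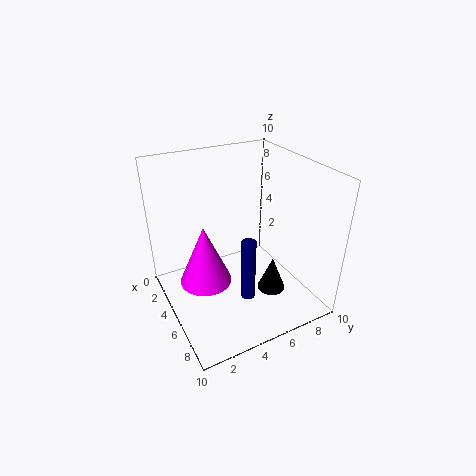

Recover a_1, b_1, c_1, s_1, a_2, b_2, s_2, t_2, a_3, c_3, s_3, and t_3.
a_1 = 6.5; b_1 = 5; c_1 = 1; s_1 = 0.5; a_2 = 7.5; b_2 = 1.5; s_2 = 1.5; t_2 = 3.5; a_3 = 6.5; c_3 = 1; s_3 = 1; t_3 = 2.5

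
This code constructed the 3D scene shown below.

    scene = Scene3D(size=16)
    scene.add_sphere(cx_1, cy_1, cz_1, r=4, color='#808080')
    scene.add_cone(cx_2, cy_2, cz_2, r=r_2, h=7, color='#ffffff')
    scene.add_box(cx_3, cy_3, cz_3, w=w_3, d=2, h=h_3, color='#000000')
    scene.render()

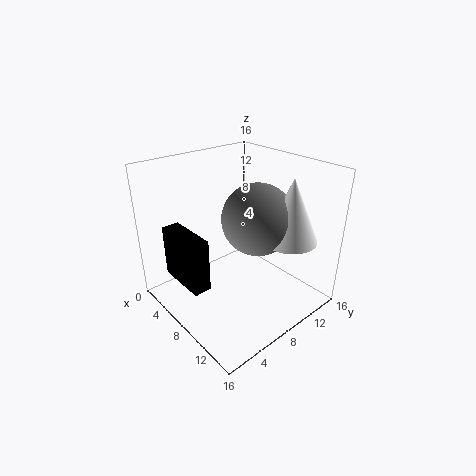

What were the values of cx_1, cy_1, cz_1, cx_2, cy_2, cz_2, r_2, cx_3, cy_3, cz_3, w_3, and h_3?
cx_1 = 9
cy_1 = 10
cz_1 = 10
cx_2 = 12
cy_2 = 12
cz_2 = 8
r_2 = 3
cx_3 = 2
cy_3 = 2
cz_3 = 3
w_3 = 6
h_3 = 6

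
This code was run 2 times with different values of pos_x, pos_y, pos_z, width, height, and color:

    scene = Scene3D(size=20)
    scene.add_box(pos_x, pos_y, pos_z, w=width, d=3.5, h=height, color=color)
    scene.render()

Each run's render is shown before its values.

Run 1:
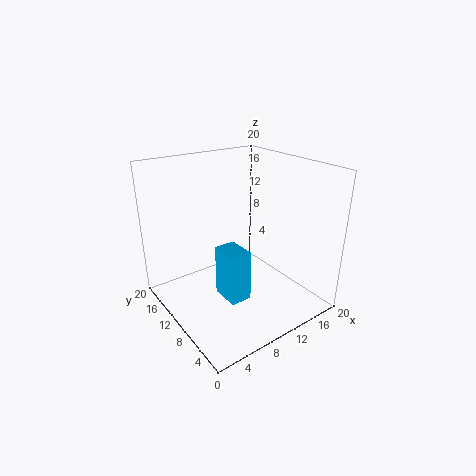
pos_x = 3.5
pos_y = 2
pos_z = 6.5
width = 2.5
height = 6
color = 'deepskyblue'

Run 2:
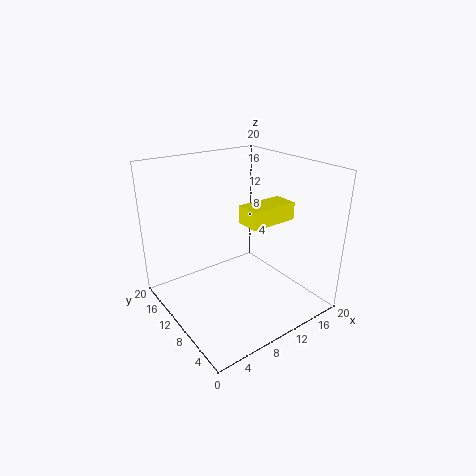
pos_x = 10.5
pos_y = 7
pos_z = 12
width = 7
height = 2.5
color = 'yellow'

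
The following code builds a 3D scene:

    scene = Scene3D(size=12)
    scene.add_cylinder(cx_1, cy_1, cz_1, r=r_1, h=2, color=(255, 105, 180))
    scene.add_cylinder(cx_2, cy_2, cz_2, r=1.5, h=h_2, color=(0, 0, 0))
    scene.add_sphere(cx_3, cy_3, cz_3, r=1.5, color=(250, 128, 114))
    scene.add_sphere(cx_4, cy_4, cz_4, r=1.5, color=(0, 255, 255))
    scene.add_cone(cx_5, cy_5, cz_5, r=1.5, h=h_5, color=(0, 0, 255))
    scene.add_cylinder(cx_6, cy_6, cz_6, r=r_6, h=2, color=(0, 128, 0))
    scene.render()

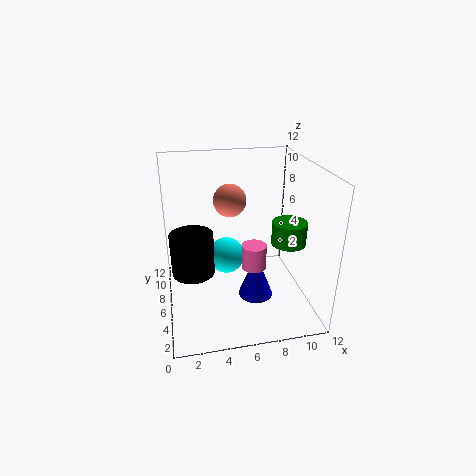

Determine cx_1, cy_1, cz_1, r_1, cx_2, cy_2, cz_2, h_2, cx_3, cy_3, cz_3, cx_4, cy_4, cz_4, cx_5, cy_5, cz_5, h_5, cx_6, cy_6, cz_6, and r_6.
cx_1 = 7; cy_1 = 4.5; cz_1 = 4; r_1 = 1; cx_2 = 2; cy_2 = 2.5; cz_2 = 5.5; h_2 = 3; cx_3 = 6; cy_3 = 9.5; cz_3 = 8; cx_4 = 5; cy_4 = 6; cz_4 = 4.5; cx_5 = 7.5; cy_5 = 5.5; cz_5 = 0.5; h_5 = 4; cx_6 = 10.5; cy_6 = 6; cz_6 = 5; r_6 = 1.5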